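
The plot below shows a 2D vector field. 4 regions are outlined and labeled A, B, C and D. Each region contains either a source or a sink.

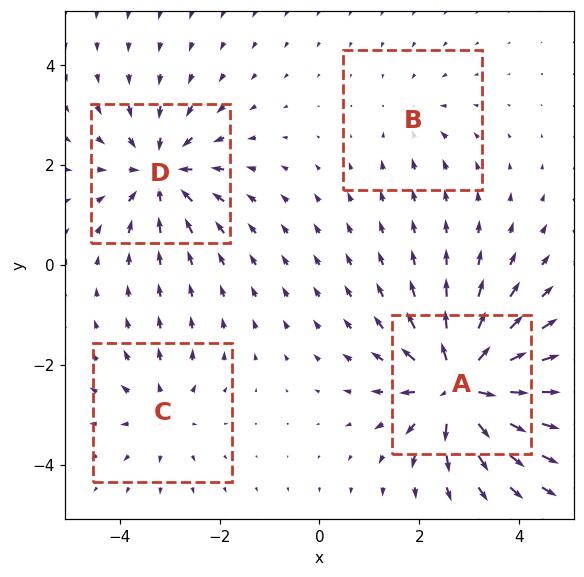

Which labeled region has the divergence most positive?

Divergence at each region's feature centre — A: about +9, B: about -2, C: about +3, D: about -6. Region A is most positive.

A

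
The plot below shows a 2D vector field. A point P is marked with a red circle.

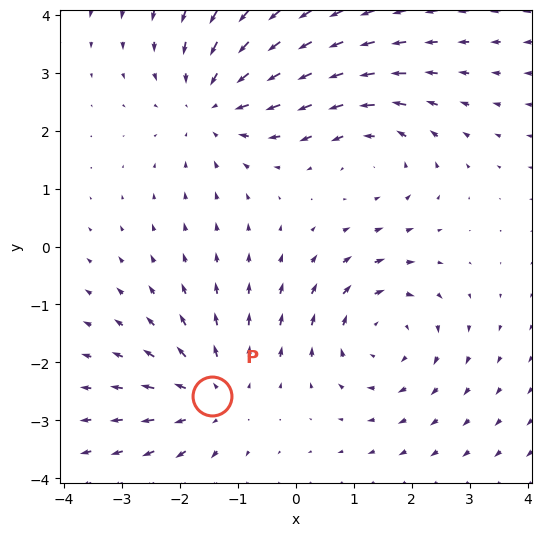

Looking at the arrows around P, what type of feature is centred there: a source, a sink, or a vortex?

source

At P (-1.4, -2.6) the arrows spread outward. Divergence about +2, curl ≈0 — positive divergence with near-zero curl is a source.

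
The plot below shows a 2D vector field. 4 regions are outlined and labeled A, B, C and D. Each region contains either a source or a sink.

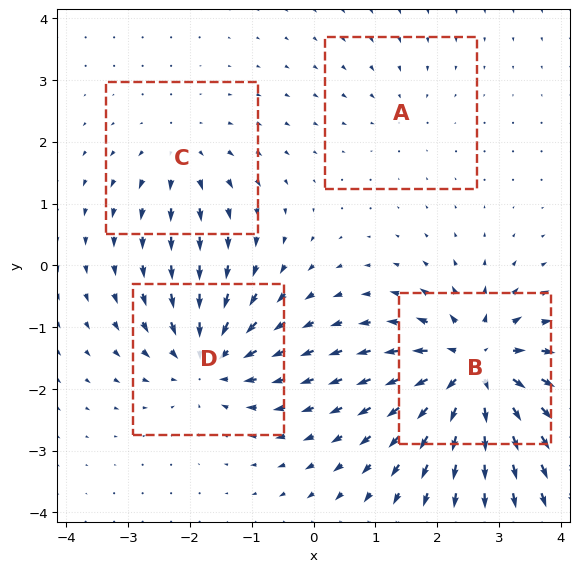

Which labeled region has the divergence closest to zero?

Divergence at each region's feature centre — A: about -2, B: about +8, C: about +4, D: about -6. Region A is closest to zero.

A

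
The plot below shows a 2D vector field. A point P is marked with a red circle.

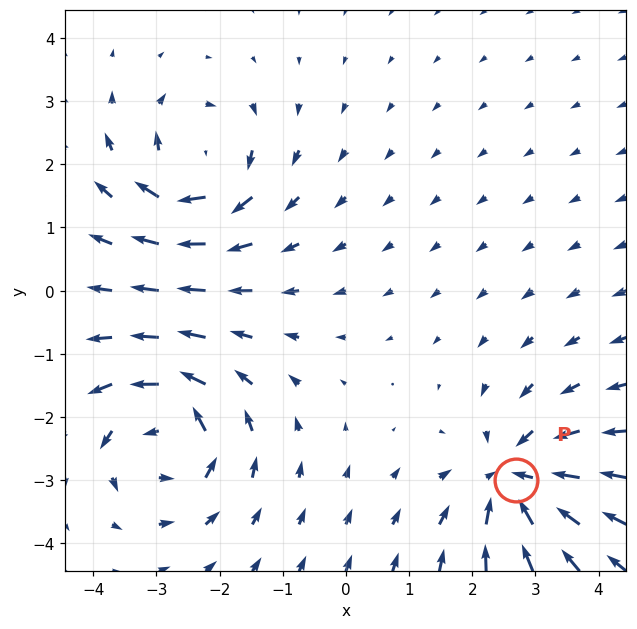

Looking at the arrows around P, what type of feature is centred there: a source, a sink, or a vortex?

sink

At P (2.7, -3.0) the arrows converge inward. Divergence about -5, curl ≈0 — negative divergence with near-zero curl is a sink.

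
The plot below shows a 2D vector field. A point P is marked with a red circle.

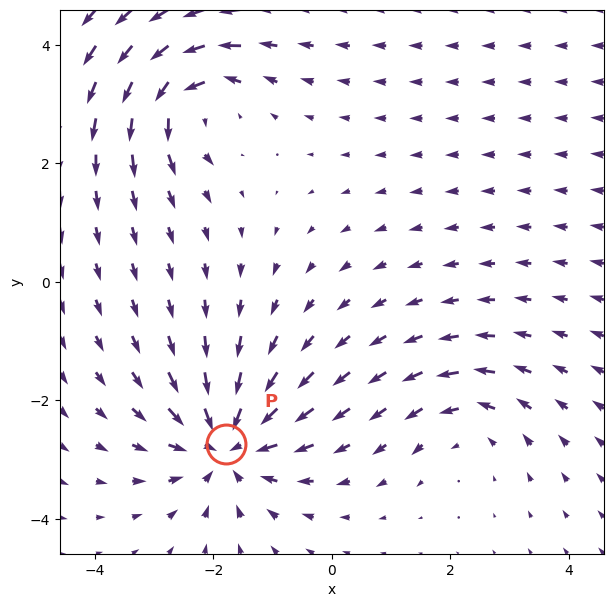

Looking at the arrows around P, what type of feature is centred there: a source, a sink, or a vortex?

sink

At P (-1.8, -2.7) the arrows converge inward. Divergence about -5, curl ≈0 — negative divergence with near-zero curl is a sink.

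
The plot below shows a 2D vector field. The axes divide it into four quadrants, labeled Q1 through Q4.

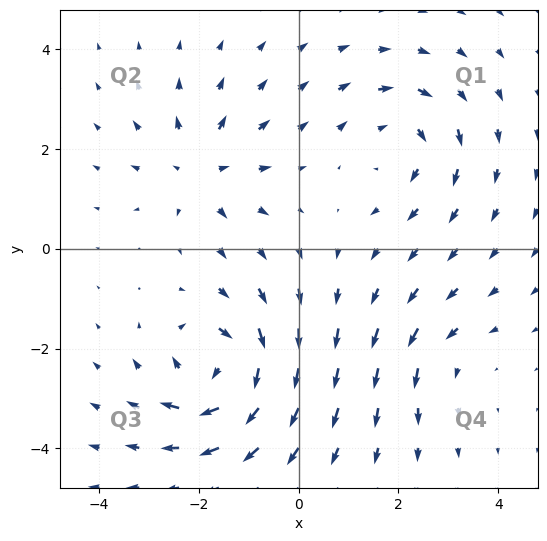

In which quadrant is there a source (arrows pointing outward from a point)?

Q2

The source sits at approximately (-1.9, 1.6), which lies in quadrant Q2. The divergence there is about +4, positive as expected for a source.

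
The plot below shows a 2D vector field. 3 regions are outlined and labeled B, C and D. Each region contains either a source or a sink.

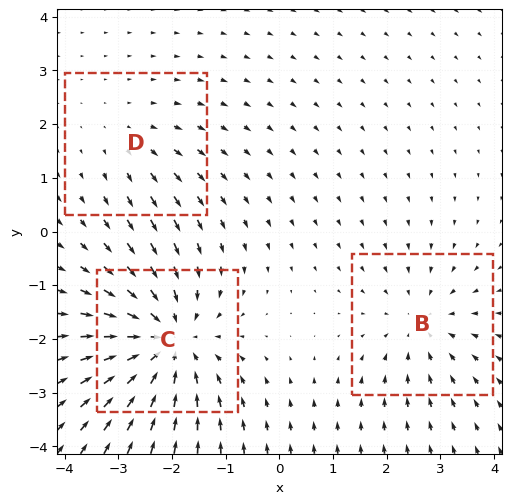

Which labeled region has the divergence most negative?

C

Divergence at each region's feature centre — B: about -3, C: about -5, D: about +2. Region C is most negative.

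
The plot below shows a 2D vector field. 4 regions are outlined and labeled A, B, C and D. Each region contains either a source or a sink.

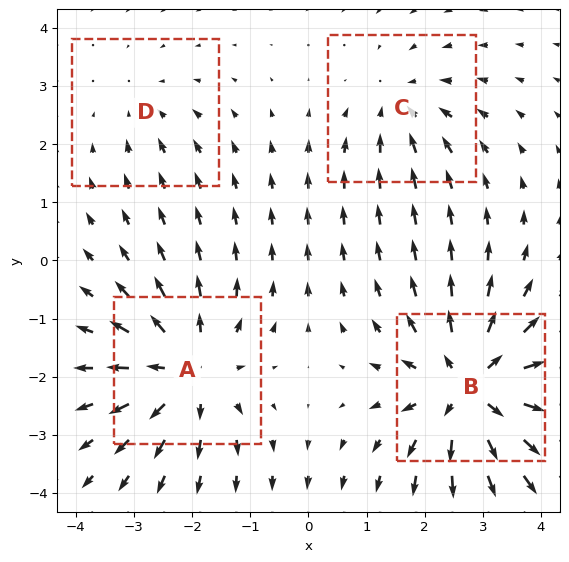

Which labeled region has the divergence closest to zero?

D

Divergence at each region's feature centre — A: about +5, B: about +7, C: about -3, D: about -2. Region D is closest to zero.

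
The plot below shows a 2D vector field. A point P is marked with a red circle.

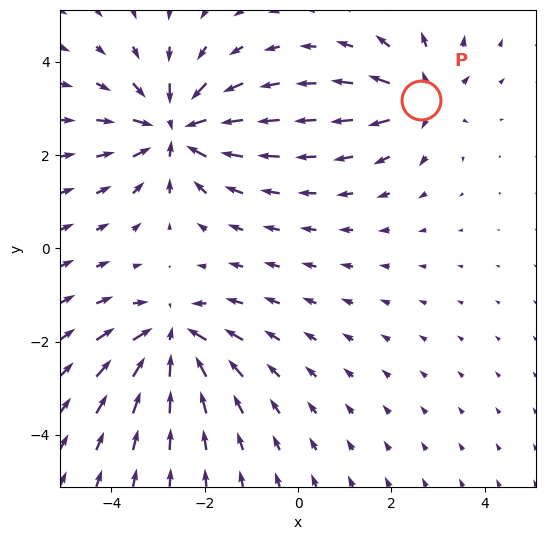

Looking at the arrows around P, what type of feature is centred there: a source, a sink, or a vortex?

source

At P (2.6, 3.2) the arrows spread outward. Divergence about +4, curl ≈0 — positive divergence with near-zero curl is a source.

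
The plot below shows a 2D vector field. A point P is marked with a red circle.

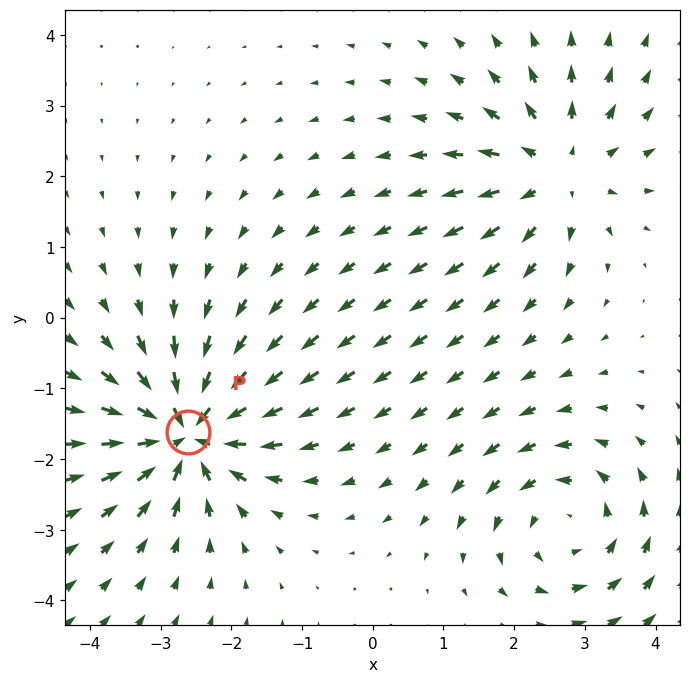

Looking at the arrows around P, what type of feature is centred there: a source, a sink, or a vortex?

sink

At P (-2.6, -1.6) the arrows converge inward. Divergence about -5, curl ≈0 — negative divergence with near-zero curl is a sink.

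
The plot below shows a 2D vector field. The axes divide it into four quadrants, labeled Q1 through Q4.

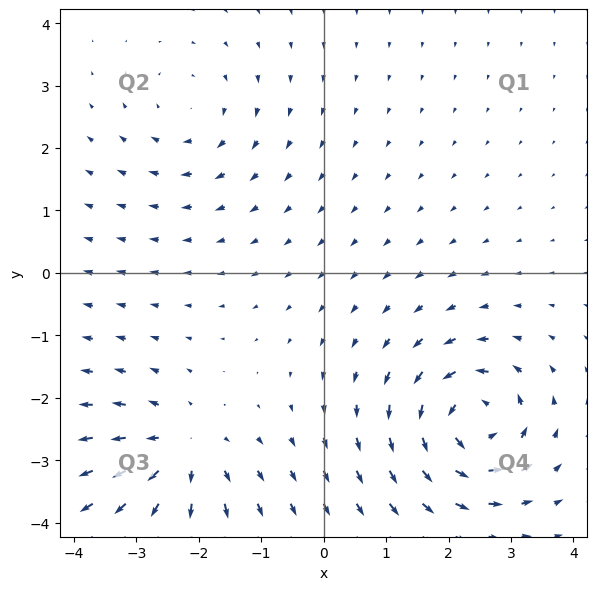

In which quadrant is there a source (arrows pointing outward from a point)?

The source sits at approximately (-2.3, -2.9), which lies in quadrant Q3. The divergence there is about +4, positive as expected for a source.

Q3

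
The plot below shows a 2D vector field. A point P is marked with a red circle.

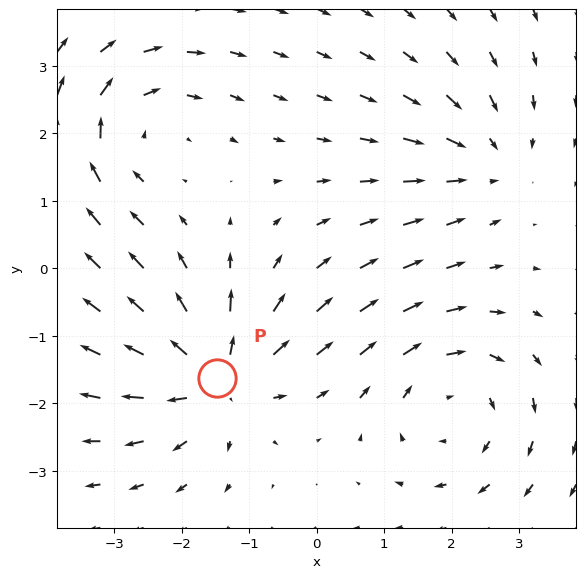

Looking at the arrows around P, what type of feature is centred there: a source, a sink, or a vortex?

At P (-1.5, -1.6) the arrows spread outward. Divergence about +6, curl ≈0 — positive divergence with near-zero curl is a source.

source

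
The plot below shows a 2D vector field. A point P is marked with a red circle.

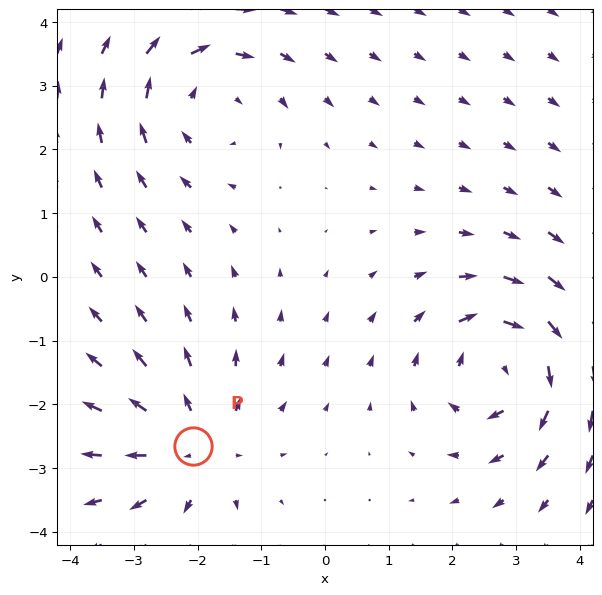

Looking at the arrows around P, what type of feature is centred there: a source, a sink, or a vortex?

source

At P (-2.1, -2.7) the arrows spread outward. Divergence about +4, curl ≈0 — positive divergence with near-zero curl is a source.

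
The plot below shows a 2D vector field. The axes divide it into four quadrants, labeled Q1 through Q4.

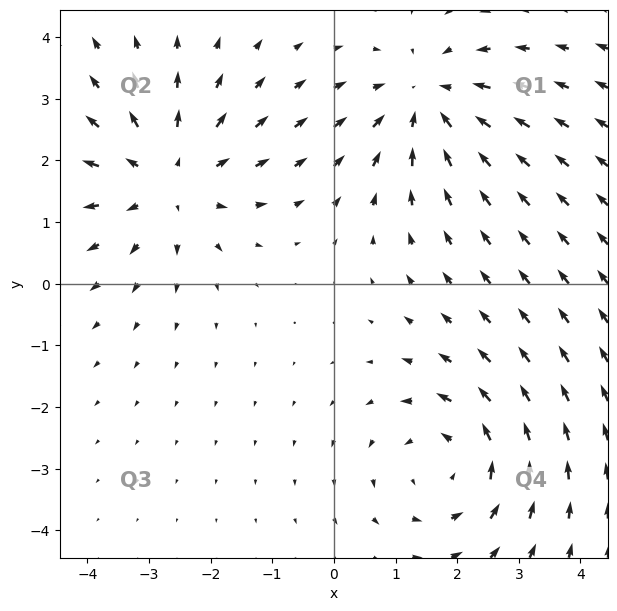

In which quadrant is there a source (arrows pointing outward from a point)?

Q2

The source sits at approximately (-2.7, 1.7), which lies in quadrant Q2. The divergence there is about +4, positive as expected for a source.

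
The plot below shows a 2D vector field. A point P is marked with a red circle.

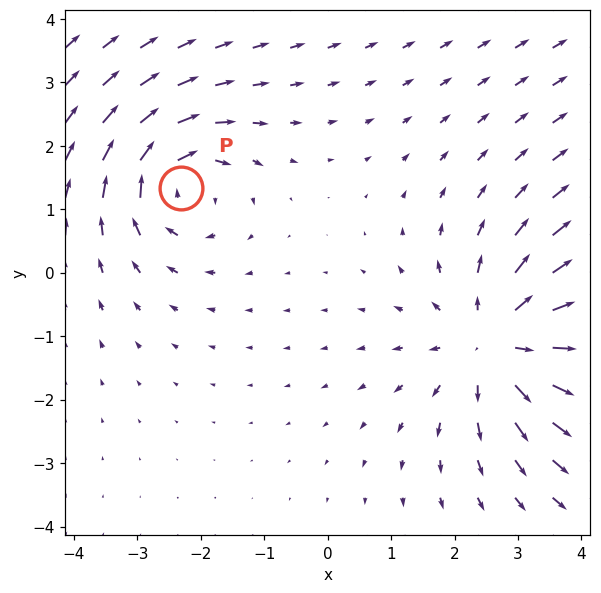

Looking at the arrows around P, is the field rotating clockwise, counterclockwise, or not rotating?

Near P at (-2.3, 1.3) the arrows circulate clockwise. The curl (z-component) there is about -4; negative curl means clockwise rotation.

clockwise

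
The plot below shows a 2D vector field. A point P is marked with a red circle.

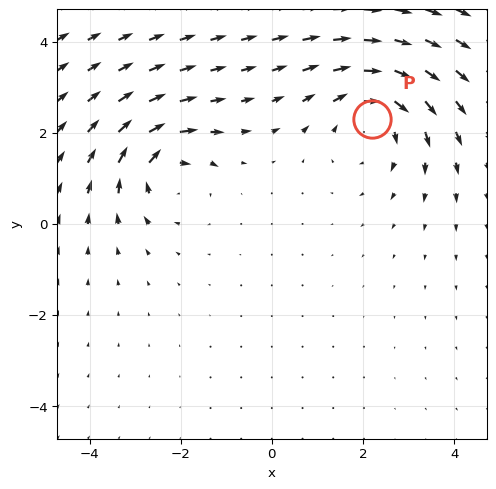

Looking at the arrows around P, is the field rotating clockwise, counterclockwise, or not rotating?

clockwise

Near P at (2.2, 2.3) the arrows circulate clockwise. The curl (z-component) there is about -4; negative curl means clockwise rotation.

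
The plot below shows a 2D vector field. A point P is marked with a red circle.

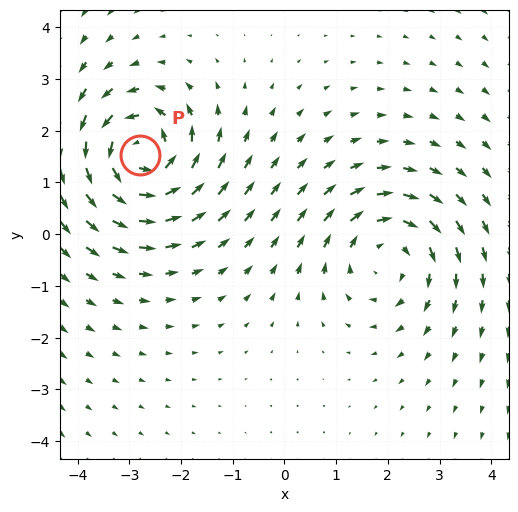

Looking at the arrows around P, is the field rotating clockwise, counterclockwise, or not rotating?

counterclockwise

Near P at (-2.8, 1.5) the arrows circulate counterclockwise. The curl (z-component) there is about +6; positive curl means counterclockwise rotation.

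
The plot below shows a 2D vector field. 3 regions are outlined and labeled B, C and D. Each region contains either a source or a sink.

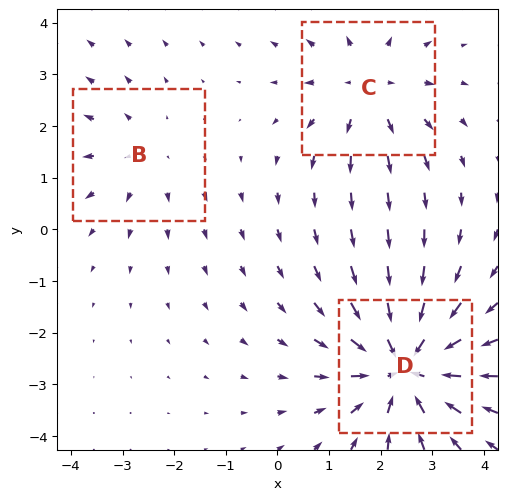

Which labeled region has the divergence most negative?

D

Divergence at each region's feature centre — B: about +2, C: about +3, D: about -5. Region D is most negative.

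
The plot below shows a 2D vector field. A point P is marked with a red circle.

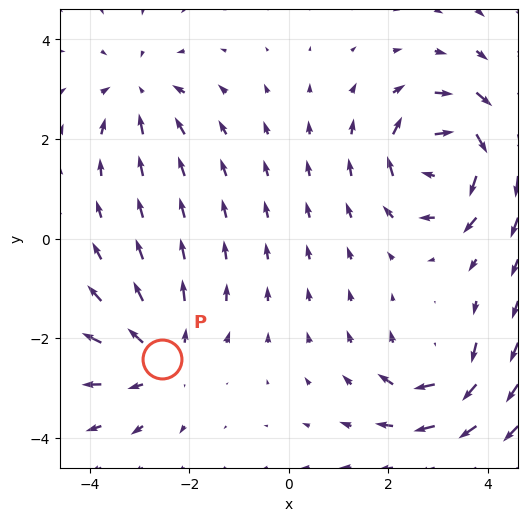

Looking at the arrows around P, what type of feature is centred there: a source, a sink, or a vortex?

source

At P (-2.6, -2.4) the arrows spread outward. Divergence about +3, curl ≈0 — positive divergence with near-zero curl is a source.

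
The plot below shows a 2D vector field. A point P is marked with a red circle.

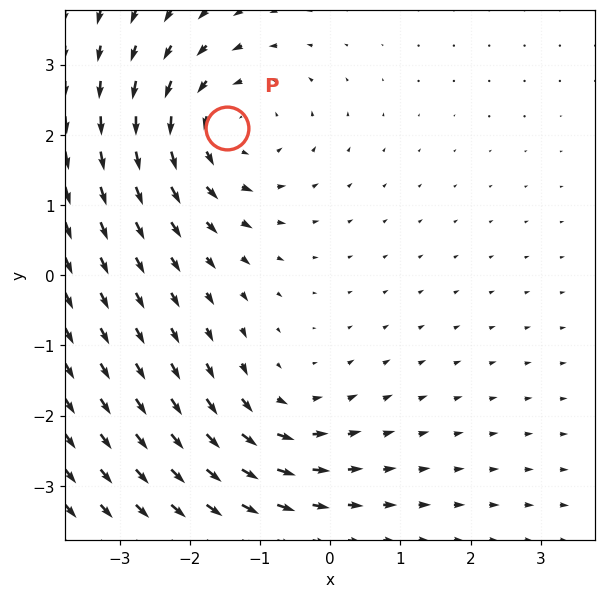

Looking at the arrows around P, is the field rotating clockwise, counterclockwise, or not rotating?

Near P at (-1.5, 2.1) the arrows circulate counterclockwise. The curl (z-component) there is about +4; positive curl means counterclockwise rotation.

counterclockwise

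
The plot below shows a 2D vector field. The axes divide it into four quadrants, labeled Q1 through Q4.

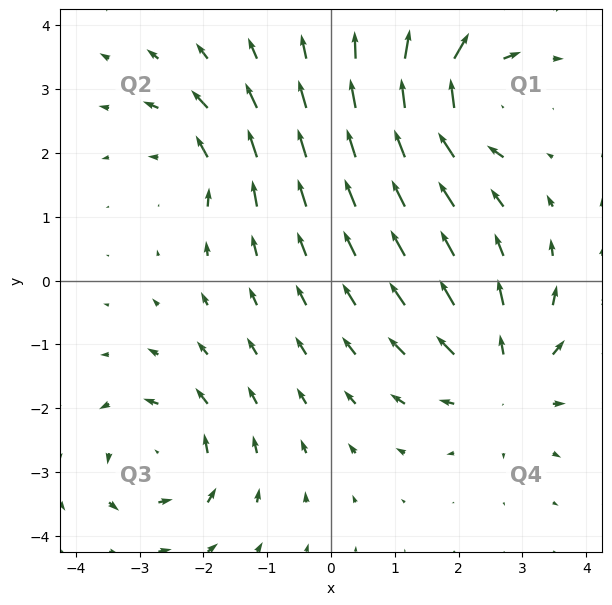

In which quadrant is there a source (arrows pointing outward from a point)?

The source sits at approximately (2.7, -1.5), which lies in quadrant Q4. The divergence there is about +5, positive as expected for a source.

Q4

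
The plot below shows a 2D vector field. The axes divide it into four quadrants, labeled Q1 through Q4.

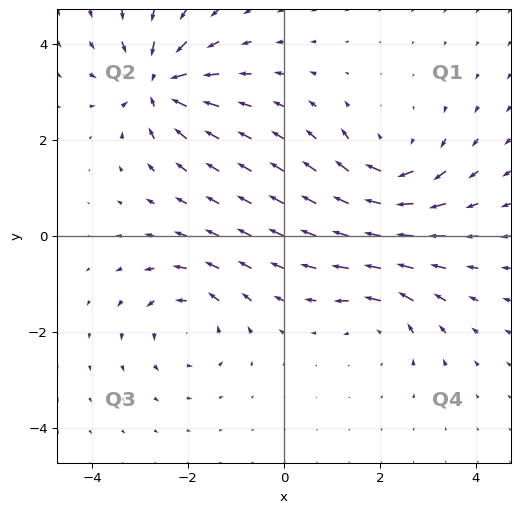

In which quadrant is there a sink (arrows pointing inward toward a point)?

Q2

The sink sits at approximately (-2.6, 3.2), which lies in quadrant Q2. The divergence there is about -6, negative as expected for a sink.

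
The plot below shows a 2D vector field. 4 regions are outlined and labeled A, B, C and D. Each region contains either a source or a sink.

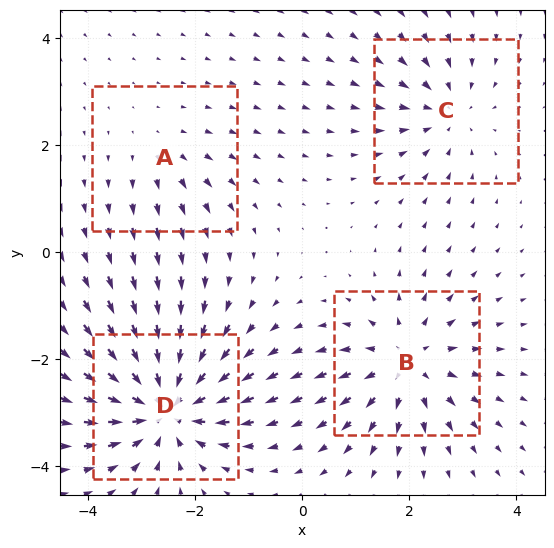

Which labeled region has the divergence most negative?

D

Divergence at each region's feature centre — A: about +2, B: about +5, C: about -4, D: about -7. Region D is most negative.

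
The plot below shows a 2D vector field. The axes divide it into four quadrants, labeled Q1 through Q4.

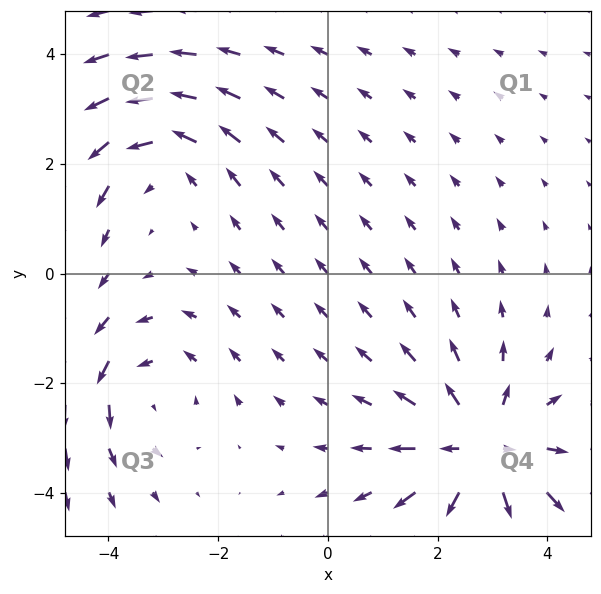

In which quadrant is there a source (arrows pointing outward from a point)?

Q4

The source sits at approximately (2.8, -3.3), which lies in quadrant Q4. The divergence there is about +4, positive as expected for a source.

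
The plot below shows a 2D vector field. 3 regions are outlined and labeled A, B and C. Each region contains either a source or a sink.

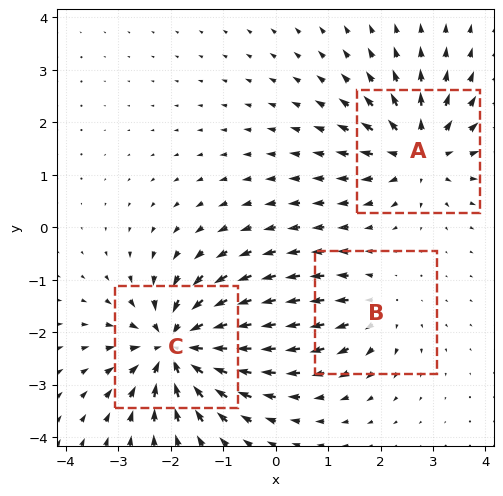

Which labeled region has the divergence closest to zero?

B

Divergence at each region's feature centre — A: about +4, B: about +3, C: about -6. Region B is closest to zero.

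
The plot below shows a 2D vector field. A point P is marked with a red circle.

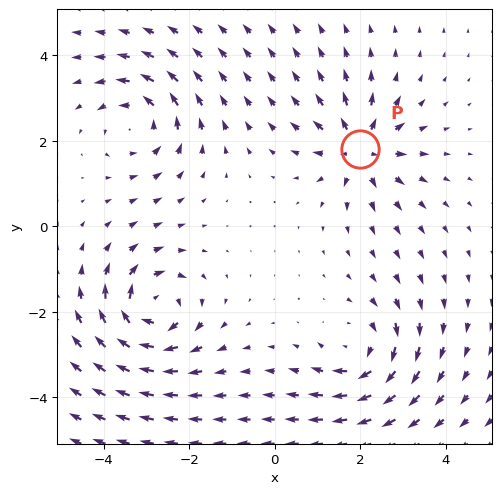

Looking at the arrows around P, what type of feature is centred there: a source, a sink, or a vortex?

At P (2.0, 1.8) the arrows spread outward. Divergence about +6, curl ≈0 — positive divergence with near-zero curl is a source.

source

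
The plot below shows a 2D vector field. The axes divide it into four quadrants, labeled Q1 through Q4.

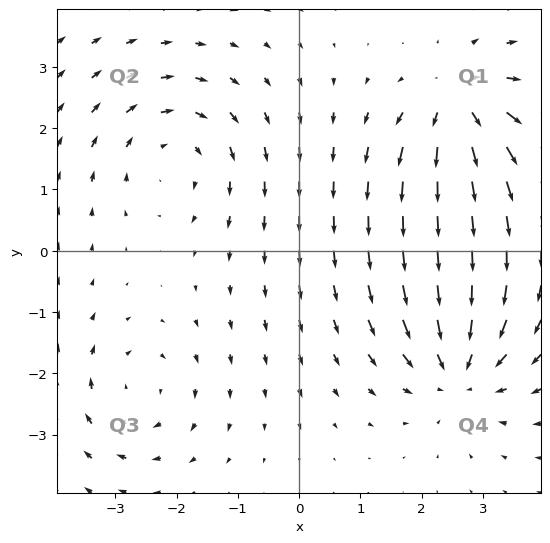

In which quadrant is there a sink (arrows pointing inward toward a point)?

Q4

The sink sits at approximately (2.6, -2.0), which lies in quadrant Q4. The divergence there is about -6, negative as expected for a sink.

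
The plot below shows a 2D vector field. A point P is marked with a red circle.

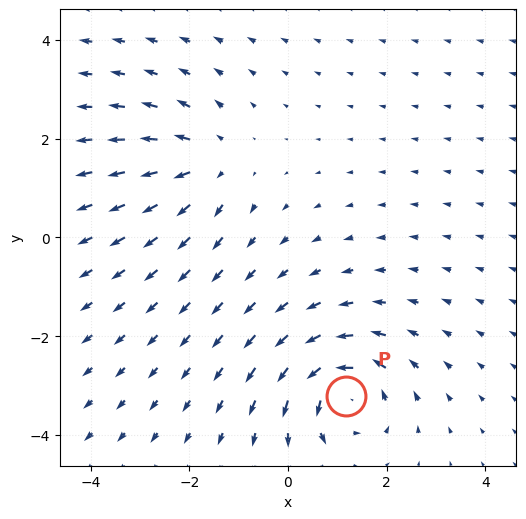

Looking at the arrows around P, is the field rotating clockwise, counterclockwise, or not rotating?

counterclockwise

Near P at (1.2, -3.2) the arrows circulate counterclockwise. The curl (z-component) there is about +4; positive curl means counterclockwise rotation.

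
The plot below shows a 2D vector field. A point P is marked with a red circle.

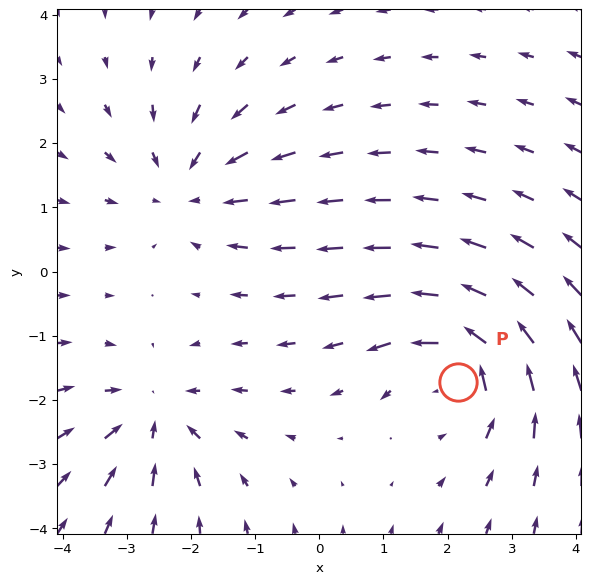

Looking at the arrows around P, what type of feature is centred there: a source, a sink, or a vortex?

At P (2.2, -1.7) the arrows circulate counterclockwise. Divergence ≈0, curl about +5 — near-zero divergence with nonzero curl is a vortex.

vortex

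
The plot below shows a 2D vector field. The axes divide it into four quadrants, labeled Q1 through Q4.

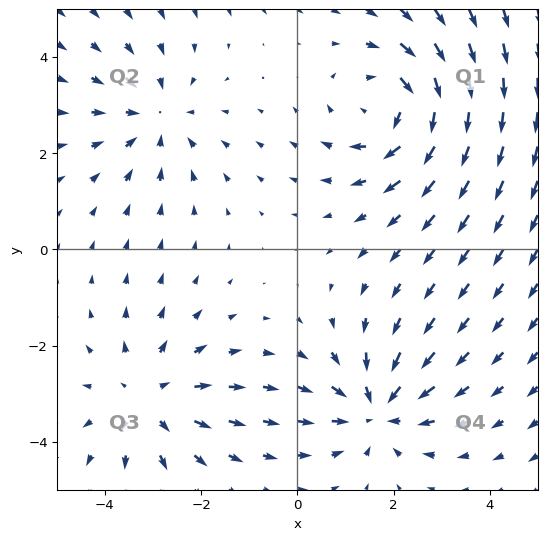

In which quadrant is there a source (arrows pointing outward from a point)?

The source sits at approximately (-3.1, -3.1), which lies in quadrant Q3. The divergence there is about +3, positive as expected for a source.

Q3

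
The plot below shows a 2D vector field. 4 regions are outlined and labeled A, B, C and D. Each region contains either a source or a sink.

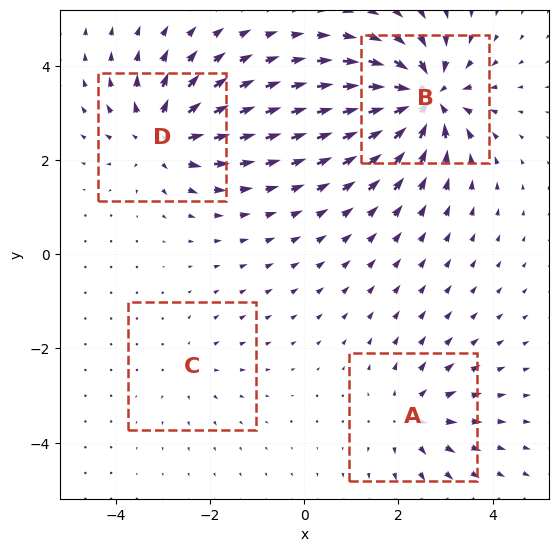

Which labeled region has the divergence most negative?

B

Divergence at each region's feature centre — A: about +4, B: about -8, C: about +2, D: about +6. Region B is most negative.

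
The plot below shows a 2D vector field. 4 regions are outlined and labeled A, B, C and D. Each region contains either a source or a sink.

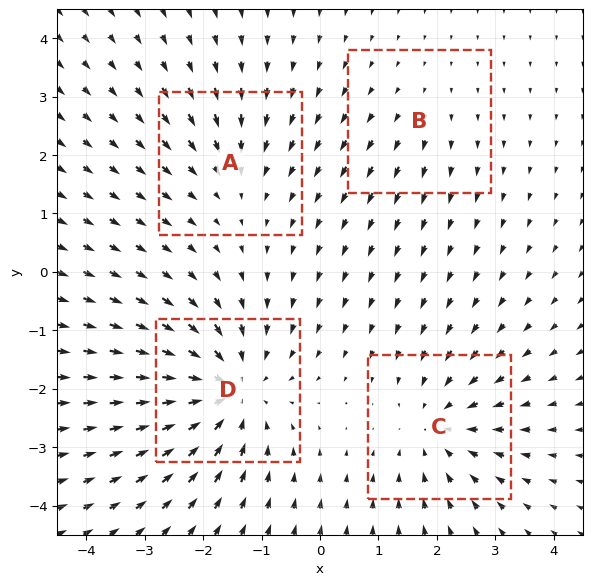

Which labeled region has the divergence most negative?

D

Divergence at each region's feature centre — A: about -3, B: about +2, C: about -4, D: about -6. Region D is most negative.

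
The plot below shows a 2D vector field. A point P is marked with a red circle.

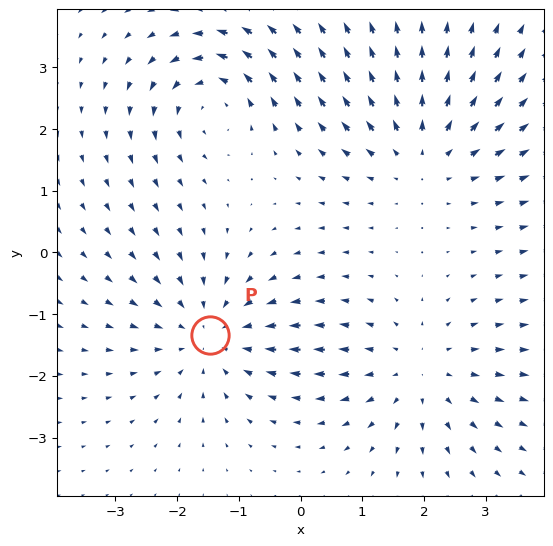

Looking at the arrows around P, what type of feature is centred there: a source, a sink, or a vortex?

At P (-1.5, -1.3) the arrows converge inward. Divergence about -3, curl ≈0 — negative divergence with near-zero curl is a sink.

sink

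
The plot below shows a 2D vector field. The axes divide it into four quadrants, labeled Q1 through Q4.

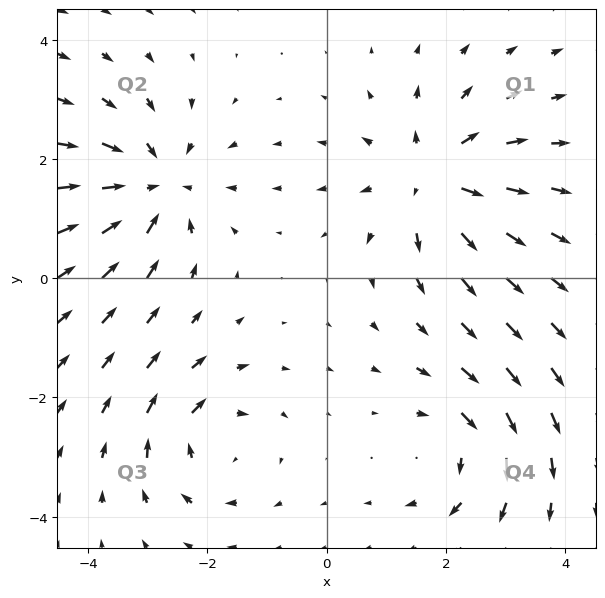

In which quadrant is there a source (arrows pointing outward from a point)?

Q1

The source sits at approximately (1.8, 1.7), which lies in quadrant Q1. The divergence there is about +5, positive as expected for a source.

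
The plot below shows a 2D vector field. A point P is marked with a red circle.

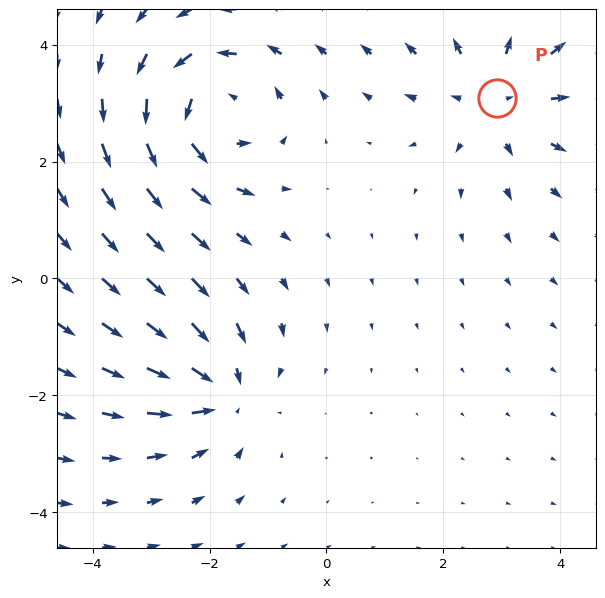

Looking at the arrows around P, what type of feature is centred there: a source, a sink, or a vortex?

At P (2.9, 3.1) the arrows spread outward. Divergence about +3, curl ≈0 — positive divergence with near-zero curl is a source.

source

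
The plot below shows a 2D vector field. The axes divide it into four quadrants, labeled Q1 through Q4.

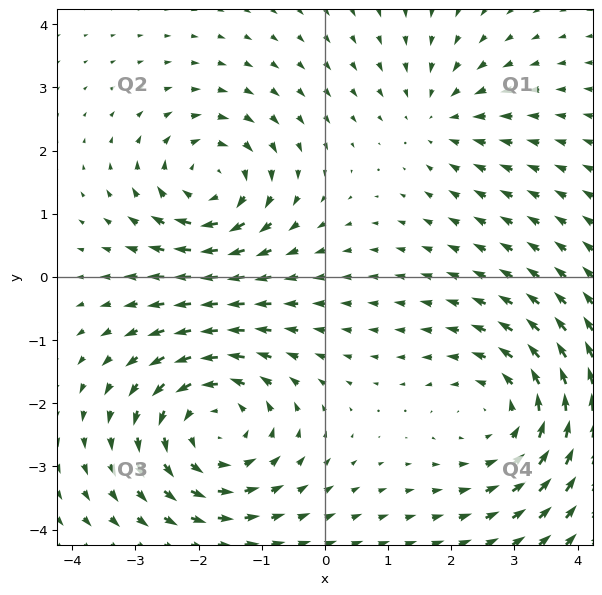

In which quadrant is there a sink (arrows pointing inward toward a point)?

The sink sits at approximately (1.8, 2.5), which lies in quadrant Q1. The divergence there is about -2, negative as expected for a sink.

Q1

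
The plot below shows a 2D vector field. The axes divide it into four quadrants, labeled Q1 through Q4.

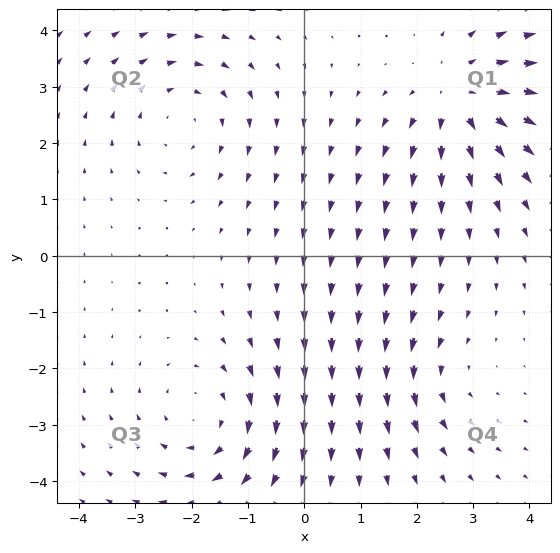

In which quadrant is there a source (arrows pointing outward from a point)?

Q1

The source sits at approximately (2.8, 2.8), which lies in quadrant Q1. The divergence there is about +5, positive as expected for a source.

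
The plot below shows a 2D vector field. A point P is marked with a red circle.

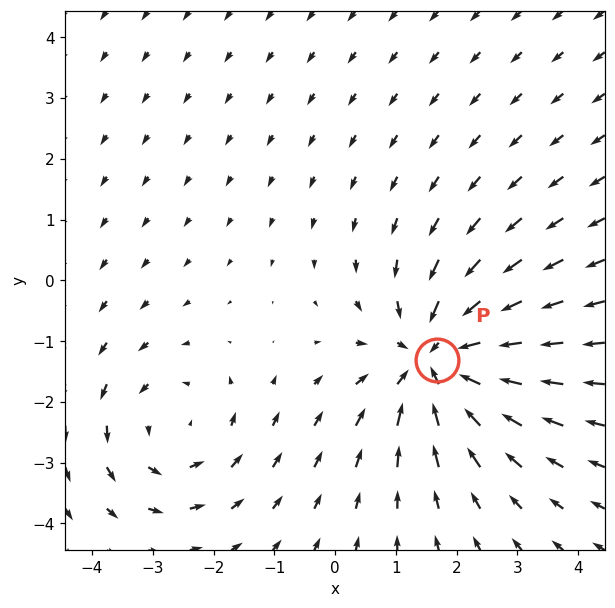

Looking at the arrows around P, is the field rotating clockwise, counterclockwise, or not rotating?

not rotating

Near P at (1.7, -1.3) the arrows show no circulation. The curl there is ≈0.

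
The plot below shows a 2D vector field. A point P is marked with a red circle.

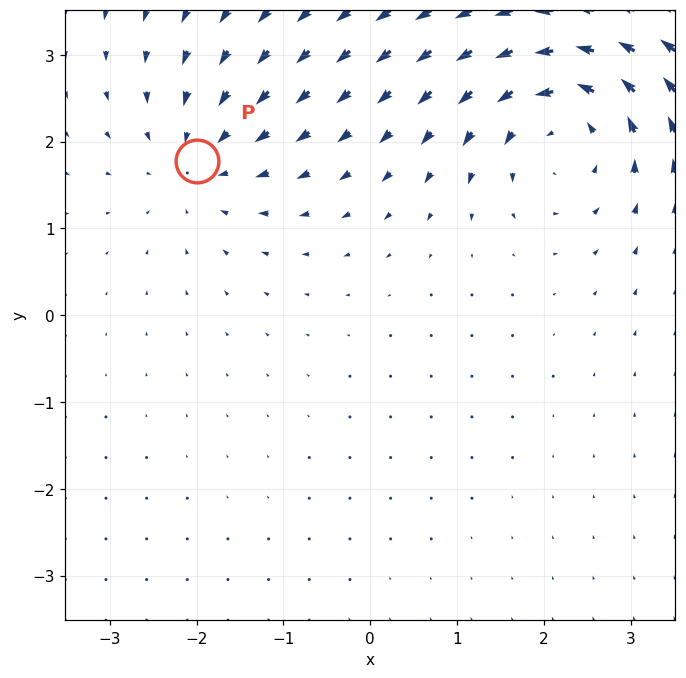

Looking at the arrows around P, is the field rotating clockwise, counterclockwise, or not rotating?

Near P at (-2.0, 1.8) the arrows show no circulation. The curl there is ≈0.

not rotating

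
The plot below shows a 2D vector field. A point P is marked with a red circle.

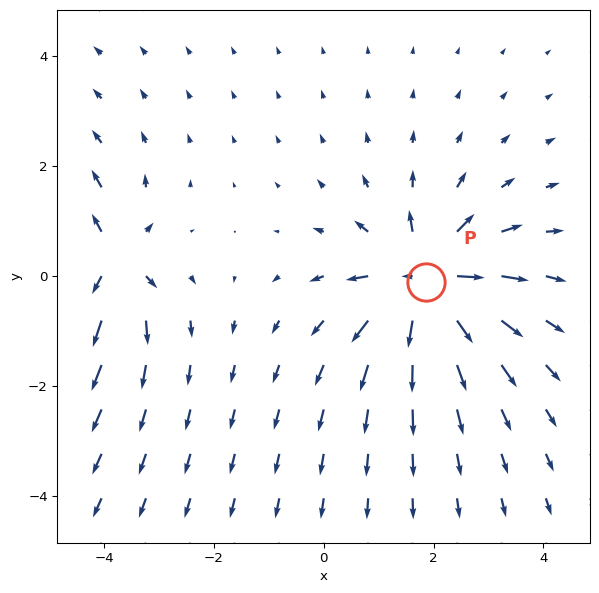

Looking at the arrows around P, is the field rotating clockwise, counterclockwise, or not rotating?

Near P at (1.9, -0.1) the arrows show no circulation. The curl there is ≈0.

not rotating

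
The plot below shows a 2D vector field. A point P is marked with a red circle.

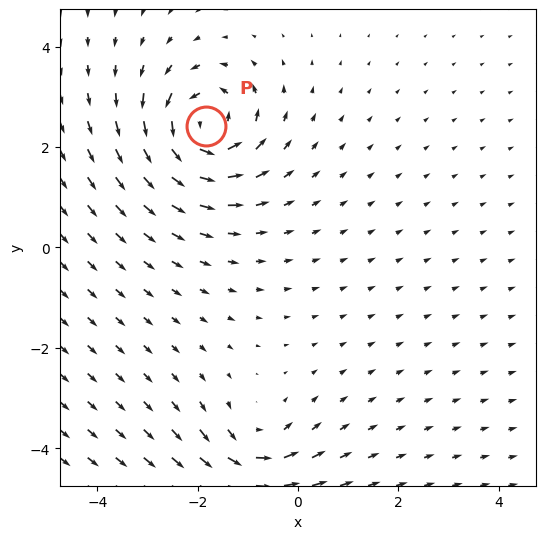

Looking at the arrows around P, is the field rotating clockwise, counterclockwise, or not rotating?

Near P at (-1.8, 2.4) the arrows circulate counterclockwise. The curl (z-component) there is about +6; positive curl means counterclockwise rotation.

counterclockwise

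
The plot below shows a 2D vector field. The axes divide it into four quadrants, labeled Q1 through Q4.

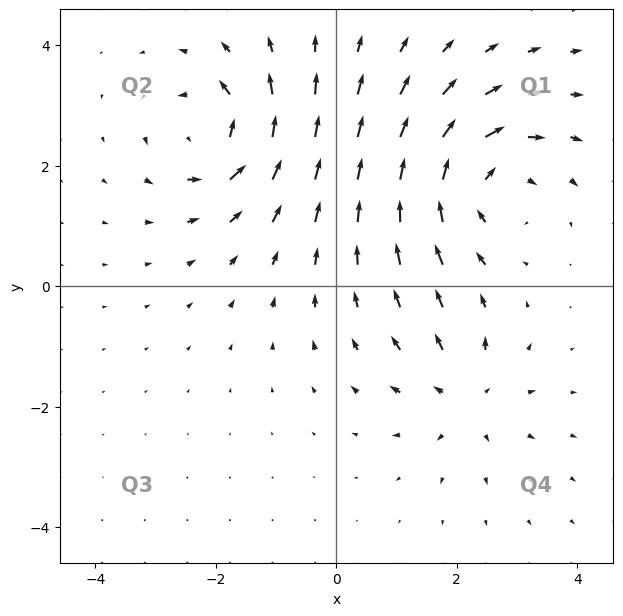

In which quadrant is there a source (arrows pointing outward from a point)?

The source sits at approximately (2.1, -1.8), which lies in quadrant Q4. The divergence there is about +4, positive as expected for a source.

Q4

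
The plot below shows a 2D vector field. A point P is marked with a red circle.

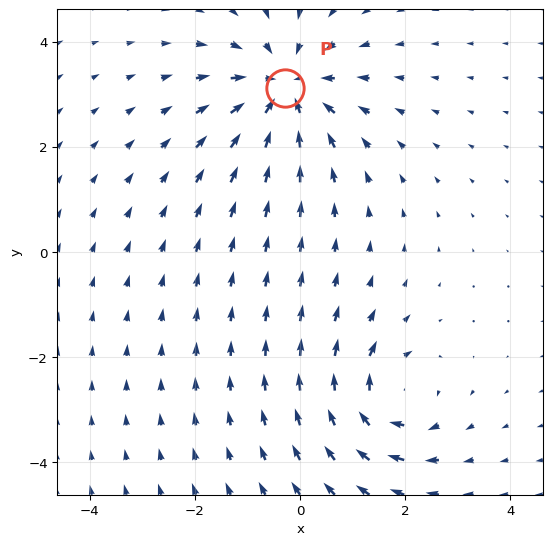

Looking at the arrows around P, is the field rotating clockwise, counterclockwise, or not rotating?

Near P at (-0.3, 3.1) the arrows show no circulation. The curl there is ≈0.

not rotating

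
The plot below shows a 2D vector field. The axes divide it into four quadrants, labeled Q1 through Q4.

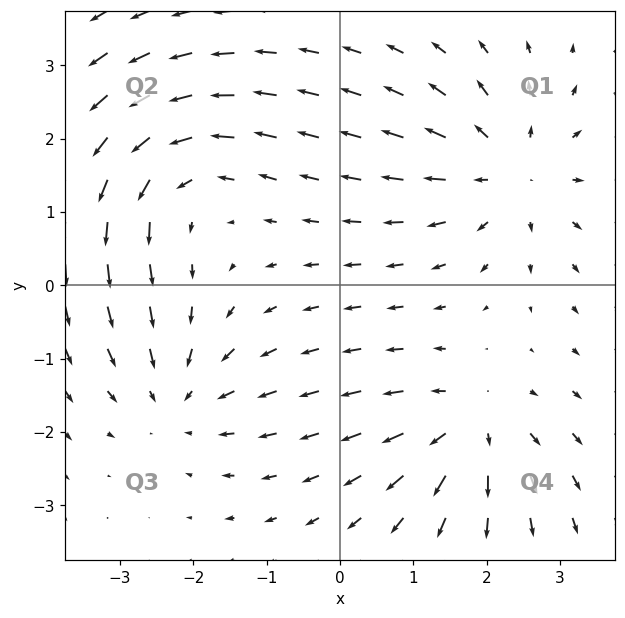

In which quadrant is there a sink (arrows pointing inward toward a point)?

Q3

The sink sits at approximately (-2.2, -1.5), which lies in quadrant Q3. The divergence there is about -4, negative as expected for a sink.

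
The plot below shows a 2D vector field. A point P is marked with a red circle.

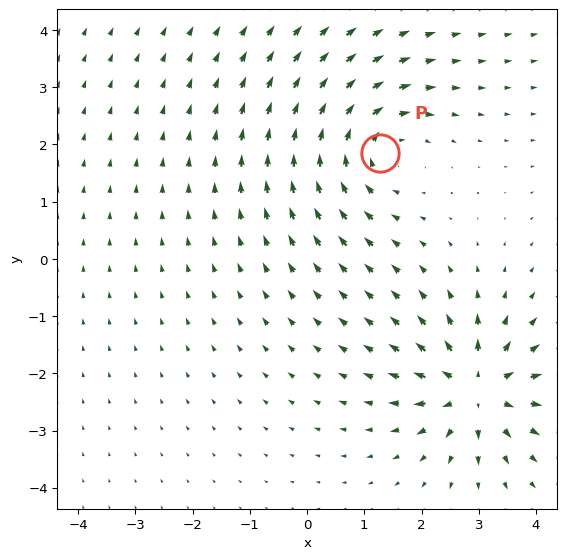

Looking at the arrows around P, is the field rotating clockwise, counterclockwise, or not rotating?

Near P at (1.3, 1.8) the arrows circulate clockwise. The curl (z-component) there is about -4; negative curl means clockwise rotation.

clockwise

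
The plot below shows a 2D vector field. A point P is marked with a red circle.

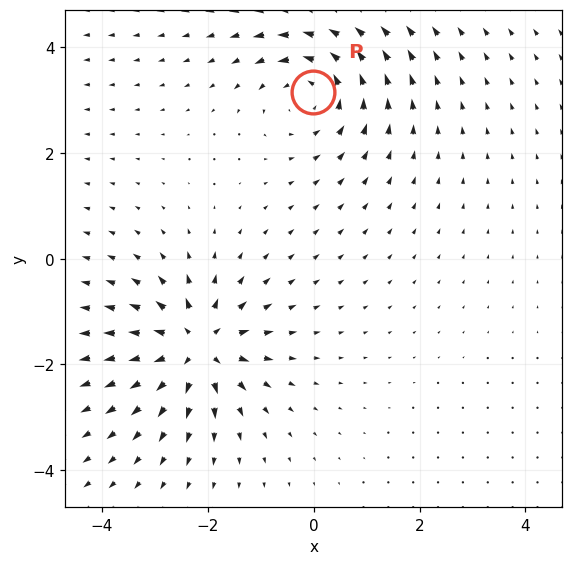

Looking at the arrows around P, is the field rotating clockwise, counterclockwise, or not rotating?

counterclockwise

Near P at (-0.0, 3.1) the arrows circulate counterclockwise. The curl (z-component) there is about +4; positive curl means counterclockwise rotation.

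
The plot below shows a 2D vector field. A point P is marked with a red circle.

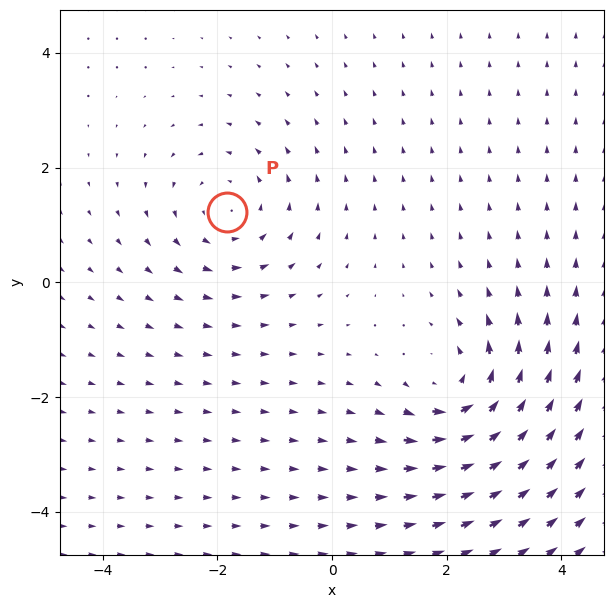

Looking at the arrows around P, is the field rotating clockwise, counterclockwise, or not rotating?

Near P at (-1.8, 1.2) the arrows circulate counterclockwise. The curl (z-component) there is about +3; positive curl means counterclockwise rotation.

counterclockwise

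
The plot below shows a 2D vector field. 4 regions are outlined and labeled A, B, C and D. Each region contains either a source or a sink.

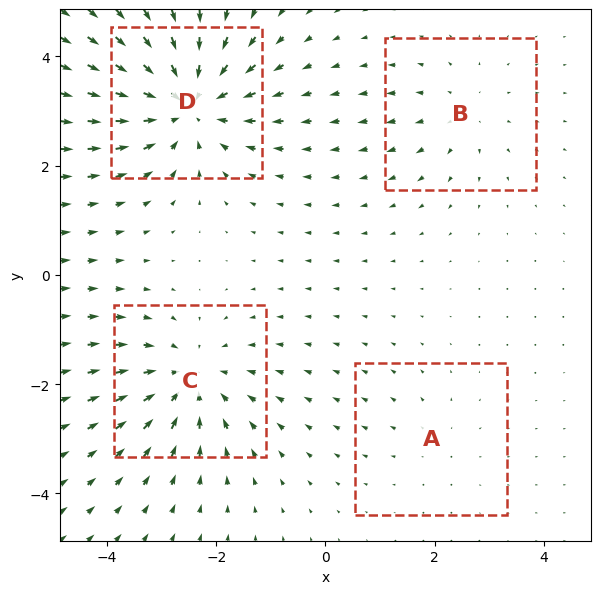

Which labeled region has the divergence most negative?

D

Divergence at each region's feature centre — A: about +2, B: about +3, C: about -5, D: about -7. Region D is most negative.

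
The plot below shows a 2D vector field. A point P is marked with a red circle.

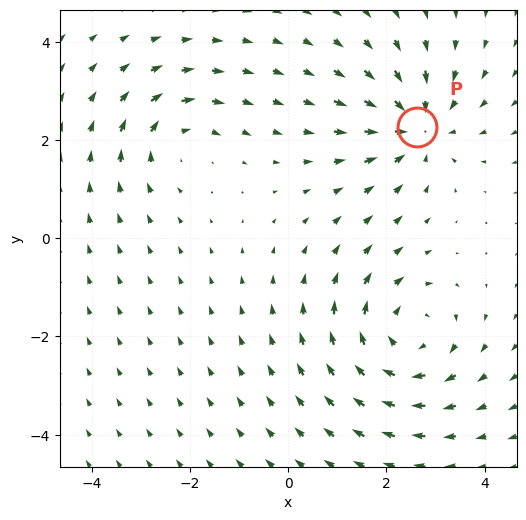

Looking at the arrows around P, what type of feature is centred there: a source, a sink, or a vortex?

sink

At P (2.6, 2.3) the arrows converge inward. Divergence about -4, curl ≈0 — negative divergence with near-zero curl is a sink.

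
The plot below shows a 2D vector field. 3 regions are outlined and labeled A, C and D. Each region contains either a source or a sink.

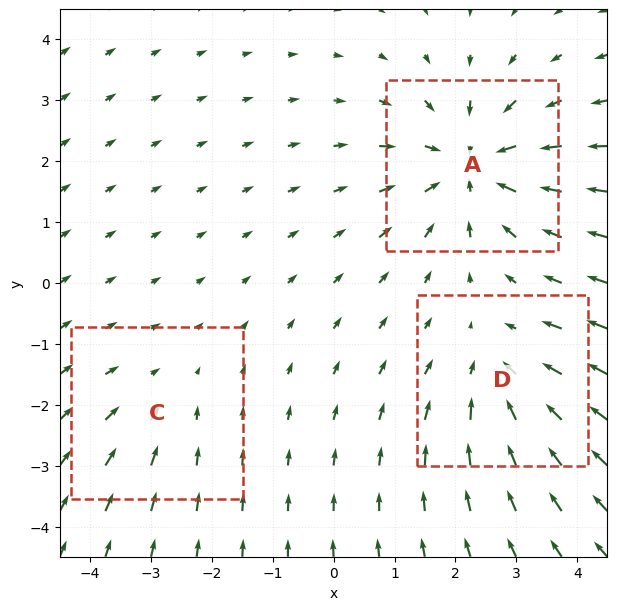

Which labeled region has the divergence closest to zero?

Divergence at each region's feature centre — A: about -5, C: about -2, D: about -3. Region C is closest to zero.

C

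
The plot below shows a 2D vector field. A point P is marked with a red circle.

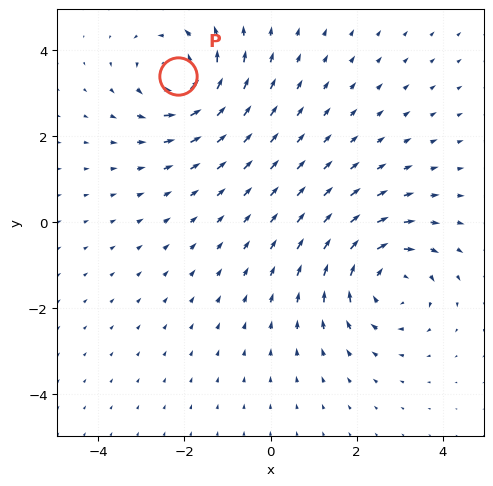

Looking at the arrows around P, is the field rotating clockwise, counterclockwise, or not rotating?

Near P at (-2.1, 3.4) the arrows circulate counterclockwise. The curl (z-component) there is about +5; positive curl means counterclockwise rotation.

counterclockwise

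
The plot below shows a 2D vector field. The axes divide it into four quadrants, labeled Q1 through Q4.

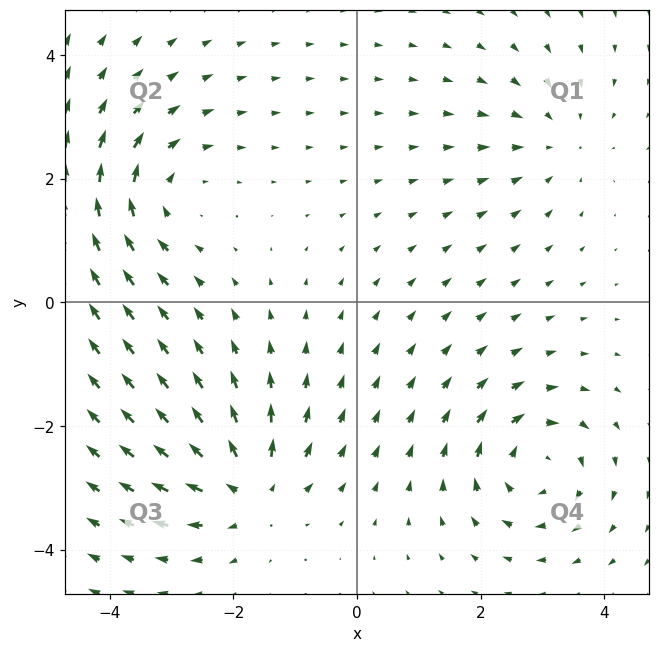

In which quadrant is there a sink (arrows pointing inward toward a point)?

The sink sits at approximately (3.2, 2.6), which lies in quadrant Q1. The divergence there is about -3, negative as expected for a sink.

Q1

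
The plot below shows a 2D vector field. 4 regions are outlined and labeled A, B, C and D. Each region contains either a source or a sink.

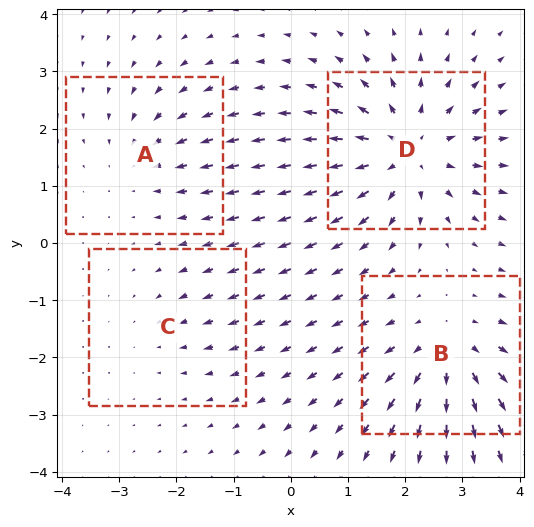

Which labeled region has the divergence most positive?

Divergence at each region's feature centre — A: about -3, B: about +5, C: about -2, D: about +6. Region D is most positive.

D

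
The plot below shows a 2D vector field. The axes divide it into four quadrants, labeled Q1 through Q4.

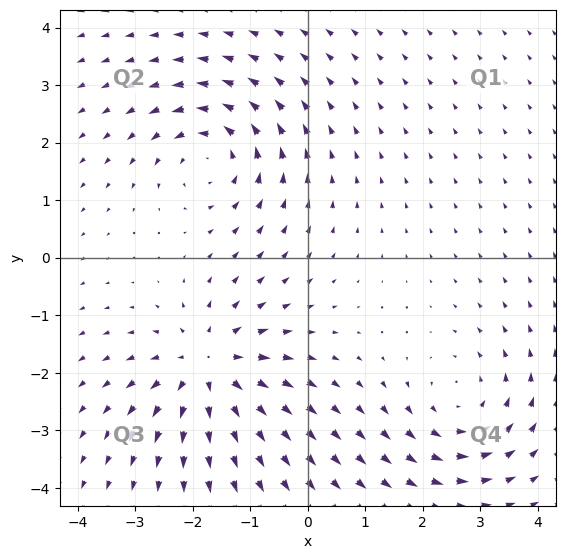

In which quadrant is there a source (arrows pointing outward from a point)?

The source sits at approximately (-1.7, -1.9), which lies in quadrant Q3. The divergence there is about +6, positive as expected for a source.

Q3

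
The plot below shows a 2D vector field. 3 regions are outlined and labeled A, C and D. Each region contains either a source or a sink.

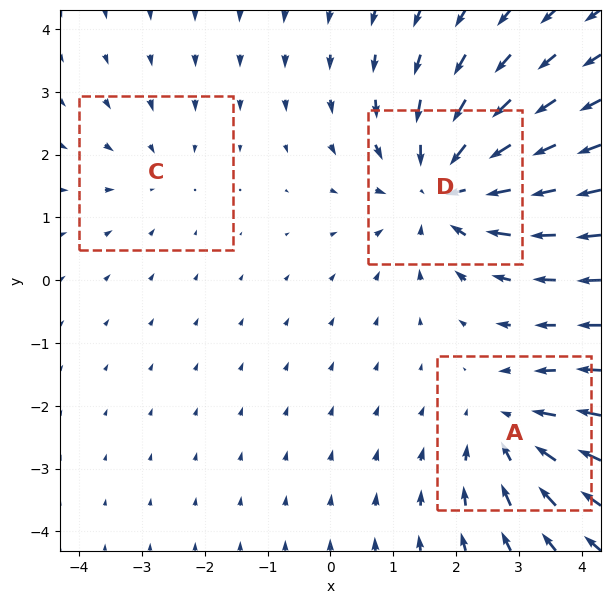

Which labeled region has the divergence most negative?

D

Divergence at each region's feature centre — A: about -3, C: about -2, D: about -4. Region D is most negative.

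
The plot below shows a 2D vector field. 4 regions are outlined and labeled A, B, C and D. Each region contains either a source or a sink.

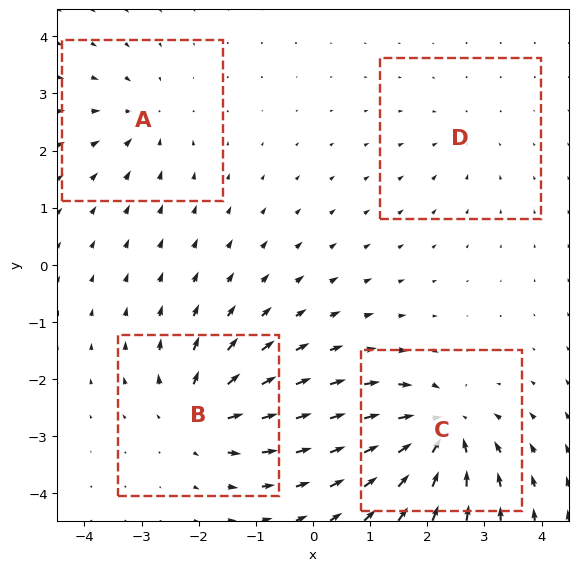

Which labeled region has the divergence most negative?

C

Divergence at each region's feature centre — A: about -4, B: about +6, C: about -8, D: about -3. Region C is most negative.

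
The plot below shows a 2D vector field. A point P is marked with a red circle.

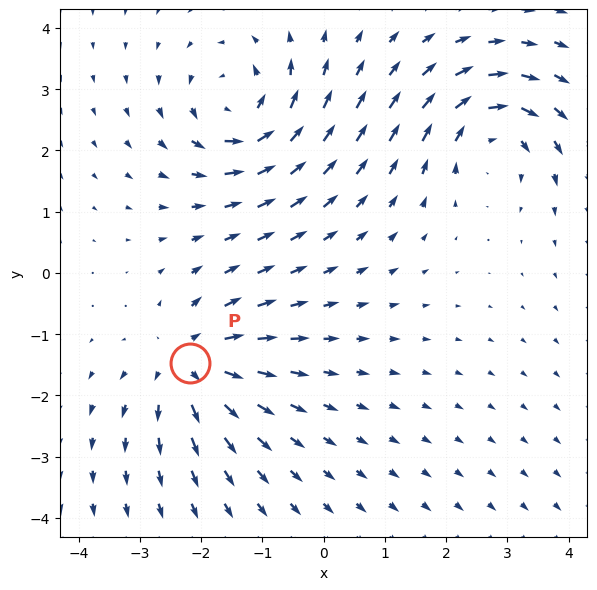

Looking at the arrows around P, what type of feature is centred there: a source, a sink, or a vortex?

At P (-2.2, -1.5) the arrows spread outward. Divergence about +4, curl ≈0 — positive divergence with near-zero curl is a source.

source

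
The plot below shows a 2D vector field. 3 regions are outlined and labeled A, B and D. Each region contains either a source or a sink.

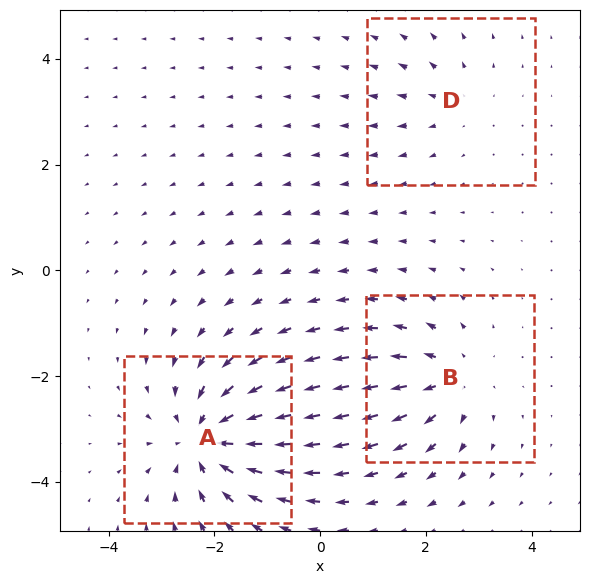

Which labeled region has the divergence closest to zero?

Divergence at each region's feature centre — A: about -5, B: about +4, D: about +2. Region D is closest to zero.

D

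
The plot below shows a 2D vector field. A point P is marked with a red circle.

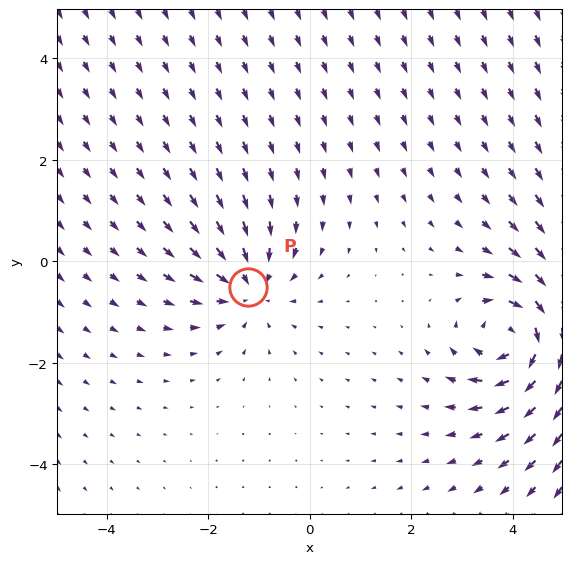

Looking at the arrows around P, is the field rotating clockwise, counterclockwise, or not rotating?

Near P at (-1.2, -0.5) the arrows show no circulation. The curl there is ≈0.

not rotating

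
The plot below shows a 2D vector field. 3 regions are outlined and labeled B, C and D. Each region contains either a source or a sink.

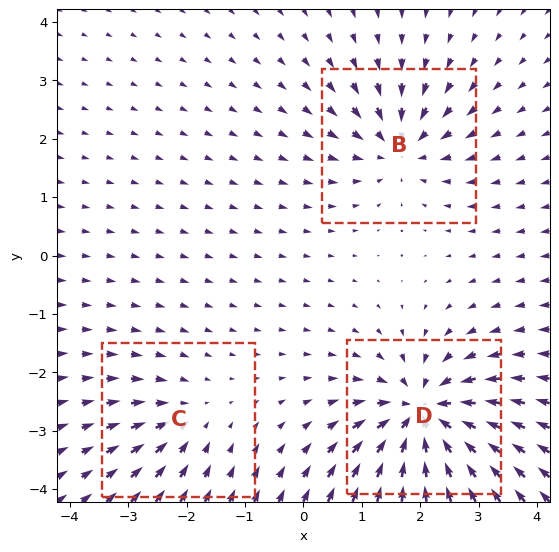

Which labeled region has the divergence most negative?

D

Divergence at each region's feature centre — B: about -4, C: about -3, D: about -7. Region D is most negative.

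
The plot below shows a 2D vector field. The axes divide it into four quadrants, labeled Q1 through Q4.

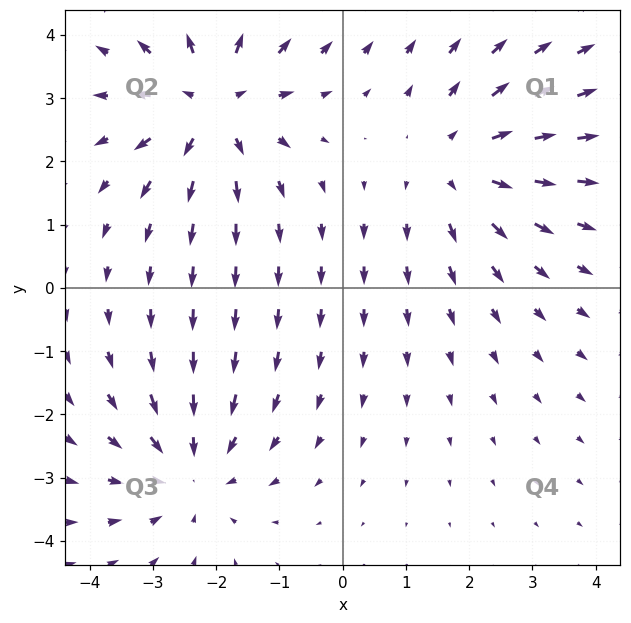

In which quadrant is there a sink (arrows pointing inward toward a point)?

Q3

The sink sits at approximately (-2.4, -2.9), which lies in quadrant Q3. The divergence there is about -3, negative as expected for a sink.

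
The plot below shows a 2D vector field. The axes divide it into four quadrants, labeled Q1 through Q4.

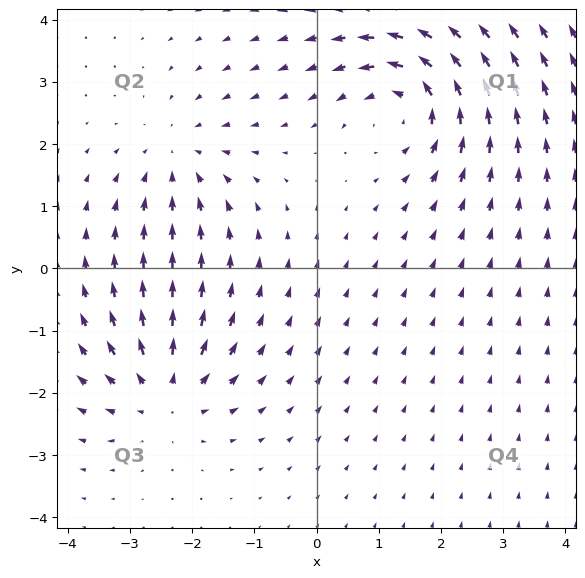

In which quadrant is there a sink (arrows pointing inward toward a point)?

The sink sits at approximately (-2.2, 1.8), which lies in quadrant Q2. The divergence there is about -3, negative as expected for a sink.

Q2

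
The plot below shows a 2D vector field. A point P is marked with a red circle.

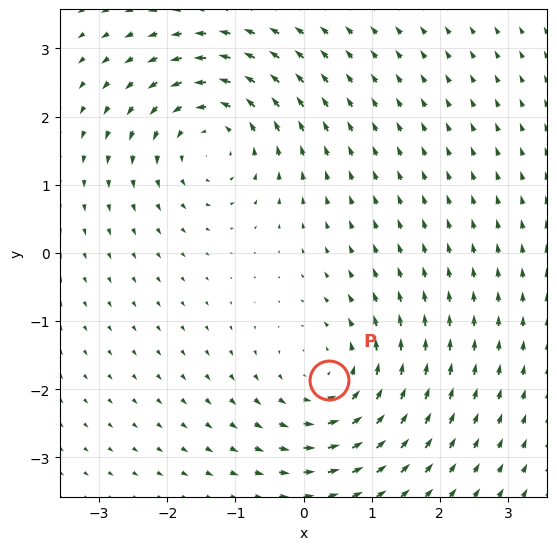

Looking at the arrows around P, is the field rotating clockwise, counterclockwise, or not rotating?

counterclockwise

Near P at (0.4, -1.9) the arrows circulate counterclockwise. The curl (z-component) there is about +4; positive curl means counterclockwise rotation.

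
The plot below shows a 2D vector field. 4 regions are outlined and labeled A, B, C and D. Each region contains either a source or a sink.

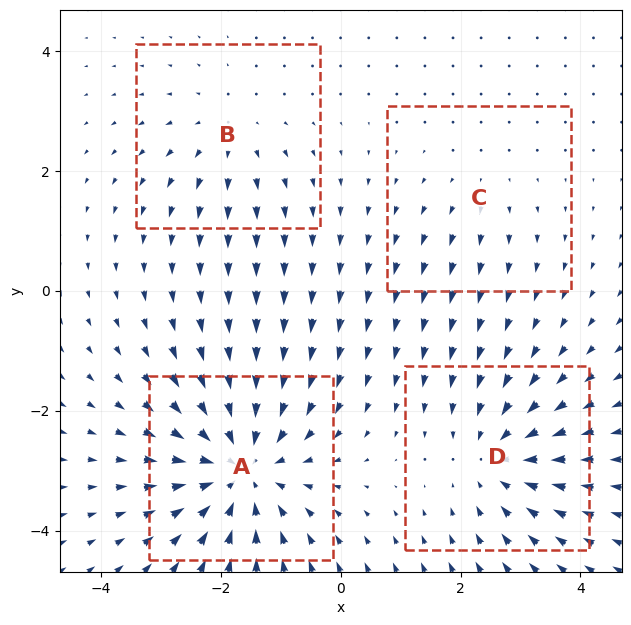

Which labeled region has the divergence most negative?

A

Divergence at each region's feature centre — A: about -6, B: about +3, C: about +2, D: about -4. Region A is most negative.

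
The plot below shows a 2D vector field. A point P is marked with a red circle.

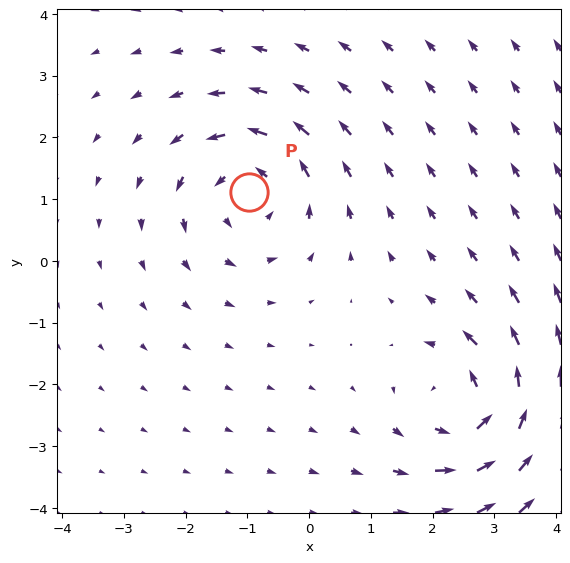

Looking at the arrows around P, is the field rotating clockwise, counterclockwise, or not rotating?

Near P at (-1.0, 1.1) the arrows circulate counterclockwise. The curl (z-component) there is about +3; positive curl means counterclockwise rotation.

counterclockwise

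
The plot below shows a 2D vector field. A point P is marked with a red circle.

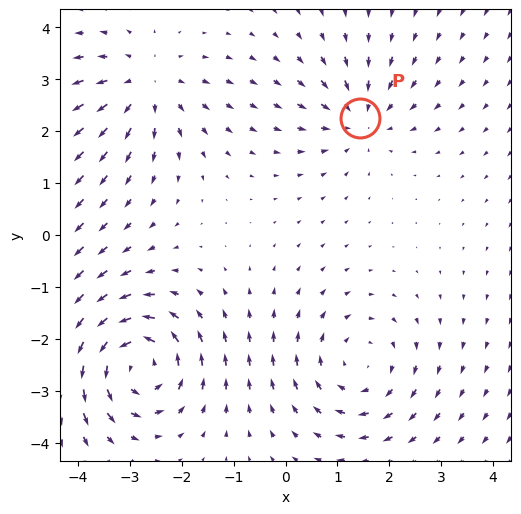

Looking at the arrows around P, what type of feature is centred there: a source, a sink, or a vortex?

sink

At P (1.4, 2.3) the arrows converge inward. Divergence about -3, curl ≈0 — negative divergence with near-zero curl is a sink.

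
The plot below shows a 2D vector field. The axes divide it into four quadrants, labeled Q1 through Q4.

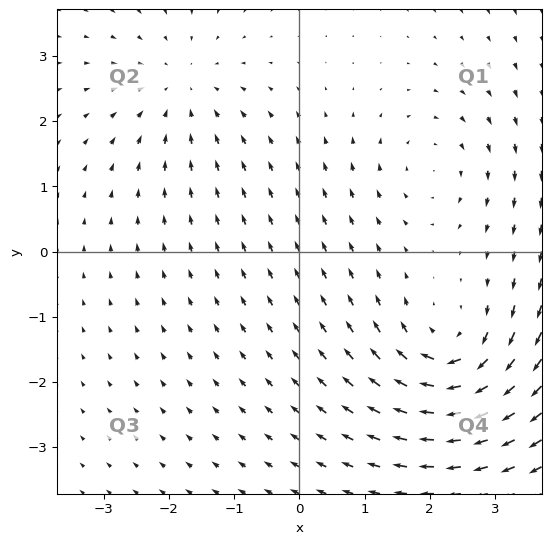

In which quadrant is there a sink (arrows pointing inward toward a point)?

The sink sits at approximately (-1.8, 2.5), which lies in quadrant Q2. The divergence there is about -3, negative as expected for a sink.

Q2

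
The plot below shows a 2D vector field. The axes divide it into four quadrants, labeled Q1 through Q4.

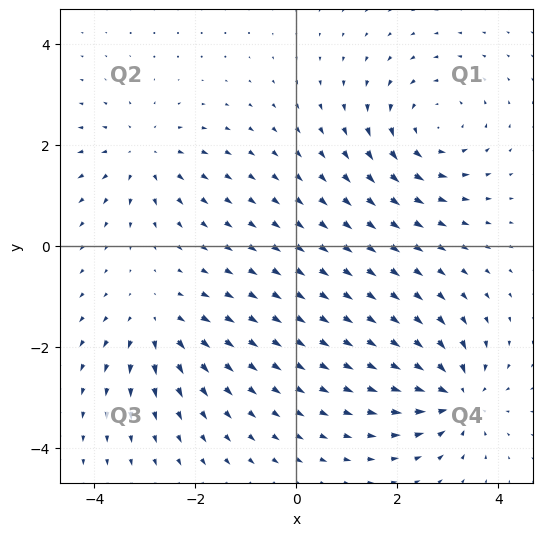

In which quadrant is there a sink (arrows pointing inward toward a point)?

The sink sits at approximately (3.2, -3.0), which lies in quadrant Q4. The divergence there is about -6, negative as expected for a sink.

Q4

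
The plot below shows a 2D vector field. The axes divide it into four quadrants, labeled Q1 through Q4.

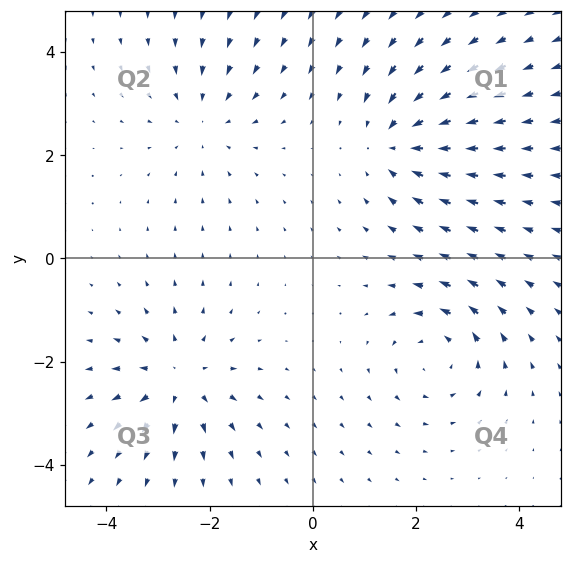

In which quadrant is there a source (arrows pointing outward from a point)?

The source sits at approximately (-2.6, -2.3), which lies in quadrant Q3. The divergence there is about +3, positive as expected for a source.

Q3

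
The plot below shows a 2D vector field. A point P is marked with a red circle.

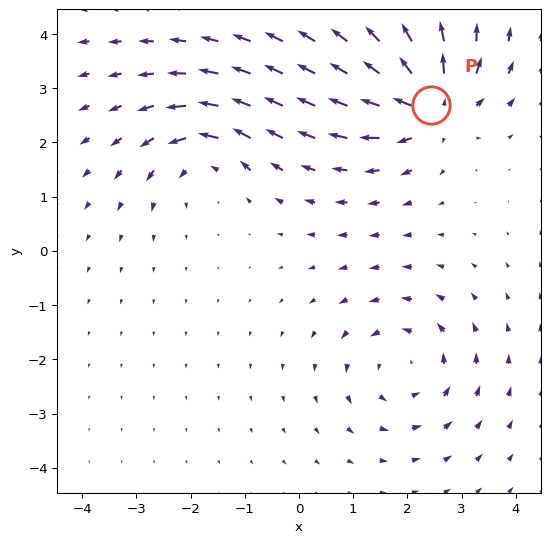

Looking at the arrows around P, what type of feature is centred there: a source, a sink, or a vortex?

source

At P (2.4, 2.7) the arrows spread outward. Divergence about +6, curl ≈0 — positive divergence with near-zero curl is a source.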